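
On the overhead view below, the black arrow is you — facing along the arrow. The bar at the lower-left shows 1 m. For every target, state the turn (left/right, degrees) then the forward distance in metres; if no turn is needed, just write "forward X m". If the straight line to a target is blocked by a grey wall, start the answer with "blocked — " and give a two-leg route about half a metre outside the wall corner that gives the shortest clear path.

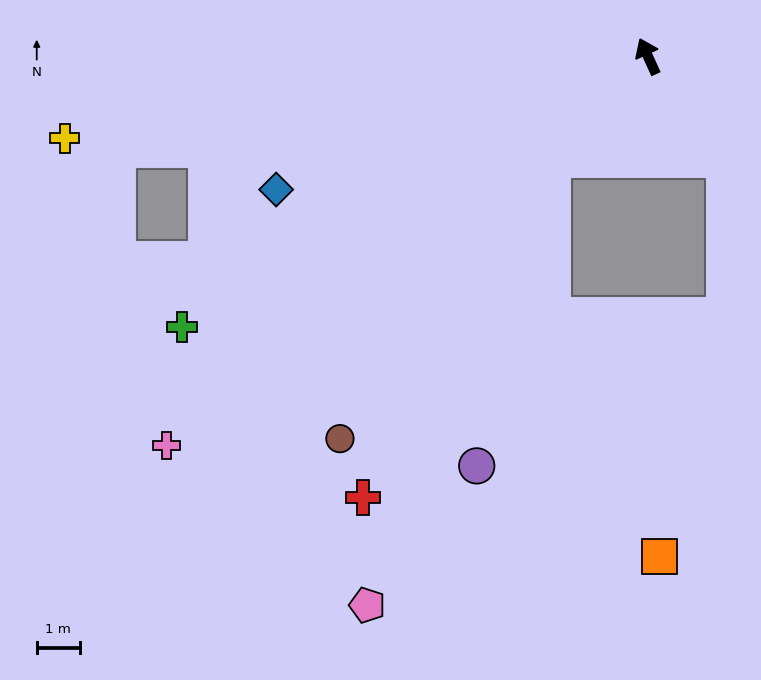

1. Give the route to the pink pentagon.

blocked — turn left 113°, forward 3.2 m, then turn left 20°, forward 11.1 m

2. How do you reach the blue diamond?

turn left 85°, forward 9.1 m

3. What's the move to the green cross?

turn left 96°, forward 12.4 m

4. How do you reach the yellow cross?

turn left 74°, forward 13.6 m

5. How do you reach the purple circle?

blocked — turn left 113°, forward 3.2 m, then turn left 29°, forward 7.3 m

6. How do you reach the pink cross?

turn left 105°, forward 14.3 m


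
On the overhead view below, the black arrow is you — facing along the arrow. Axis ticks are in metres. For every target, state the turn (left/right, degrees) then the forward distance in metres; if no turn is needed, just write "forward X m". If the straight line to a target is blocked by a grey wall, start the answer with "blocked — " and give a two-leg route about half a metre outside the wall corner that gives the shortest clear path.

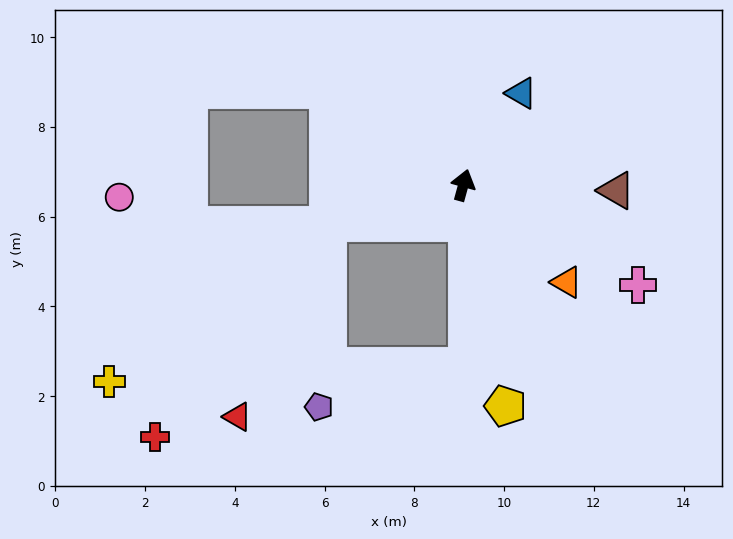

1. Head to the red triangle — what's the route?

blocked — turn left 121°, forward 3.1 m, then turn left 49°, forward 4.8 m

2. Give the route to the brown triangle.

turn right 77°, forward 3.4 m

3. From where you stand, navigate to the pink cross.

turn right 104°, forward 4.5 m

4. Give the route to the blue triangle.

turn right 17°, forward 2.4 m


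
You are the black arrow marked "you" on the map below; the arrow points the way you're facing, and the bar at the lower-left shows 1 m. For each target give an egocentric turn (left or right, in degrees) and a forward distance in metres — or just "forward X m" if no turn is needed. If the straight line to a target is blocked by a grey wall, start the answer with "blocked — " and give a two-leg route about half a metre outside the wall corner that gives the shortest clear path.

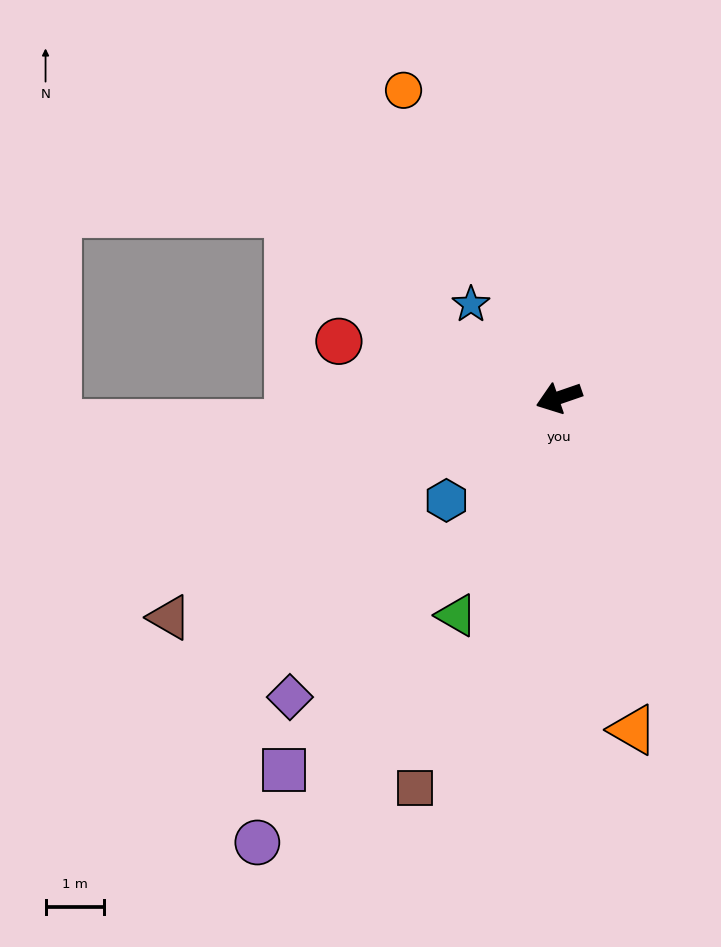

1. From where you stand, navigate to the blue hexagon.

turn left 23°, forward 2.6 m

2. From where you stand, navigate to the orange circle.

turn right 82°, forward 5.9 m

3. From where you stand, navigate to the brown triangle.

turn left 10°, forward 7.7 m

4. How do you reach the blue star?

turn right 66°, forward 2.2 m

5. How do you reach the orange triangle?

turn left 84°, forward 5.9 m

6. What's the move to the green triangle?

turn left 46°, forward 4.1 m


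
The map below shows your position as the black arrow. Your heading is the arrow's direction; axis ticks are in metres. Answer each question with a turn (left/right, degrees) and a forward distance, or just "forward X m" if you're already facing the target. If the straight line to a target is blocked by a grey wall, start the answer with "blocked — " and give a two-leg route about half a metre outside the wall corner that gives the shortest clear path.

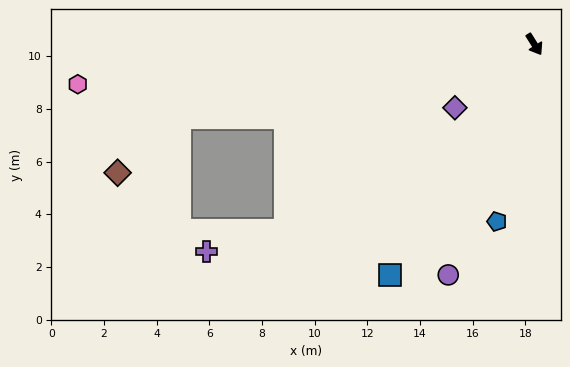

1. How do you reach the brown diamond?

blocked — turn right 110°, forward 13.7 m, then turn left 29°, forward 3.2 m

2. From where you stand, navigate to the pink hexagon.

turn right 117°, forward 17.4 m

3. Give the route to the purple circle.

turn right 53°, forward 9.3 m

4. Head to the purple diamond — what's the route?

turn right 84°, forward 3.9 m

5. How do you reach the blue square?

turn right 64°, forward 10.3 m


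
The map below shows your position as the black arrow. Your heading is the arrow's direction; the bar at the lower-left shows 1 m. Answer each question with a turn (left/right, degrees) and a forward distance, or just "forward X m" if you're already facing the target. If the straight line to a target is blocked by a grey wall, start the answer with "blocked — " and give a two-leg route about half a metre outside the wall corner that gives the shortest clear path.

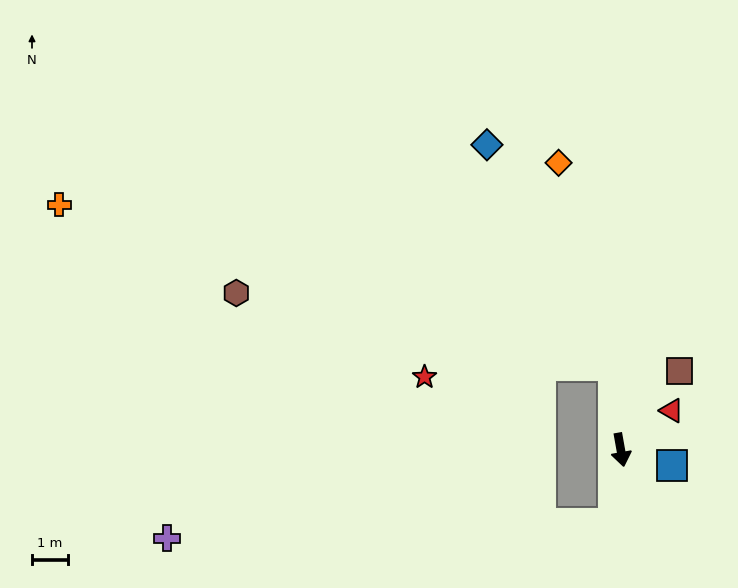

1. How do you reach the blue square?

turn left 63°, forward 1.5 m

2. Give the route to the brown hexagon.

blocked — turn left 175°, forward 2.3 m, then turn left 74°, forward 10.7 m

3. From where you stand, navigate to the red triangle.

turn left 118°, forward 1.8 m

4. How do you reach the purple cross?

blocked — turn right 16°, forward 2.0 m, then turn right 82°, forward 12.4 m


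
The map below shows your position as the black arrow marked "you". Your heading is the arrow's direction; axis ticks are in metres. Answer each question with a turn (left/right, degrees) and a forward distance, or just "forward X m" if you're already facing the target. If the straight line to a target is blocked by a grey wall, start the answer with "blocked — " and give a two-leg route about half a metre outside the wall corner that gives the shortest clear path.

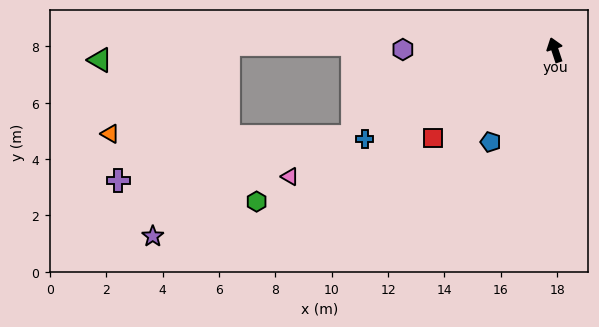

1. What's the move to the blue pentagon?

turn left 127°, forward 4.0 m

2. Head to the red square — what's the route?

turn left 108°, forward 5.3 m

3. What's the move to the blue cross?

turn left 97°, forward 7.5 m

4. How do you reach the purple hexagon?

turn left 72°, forward 5.4 m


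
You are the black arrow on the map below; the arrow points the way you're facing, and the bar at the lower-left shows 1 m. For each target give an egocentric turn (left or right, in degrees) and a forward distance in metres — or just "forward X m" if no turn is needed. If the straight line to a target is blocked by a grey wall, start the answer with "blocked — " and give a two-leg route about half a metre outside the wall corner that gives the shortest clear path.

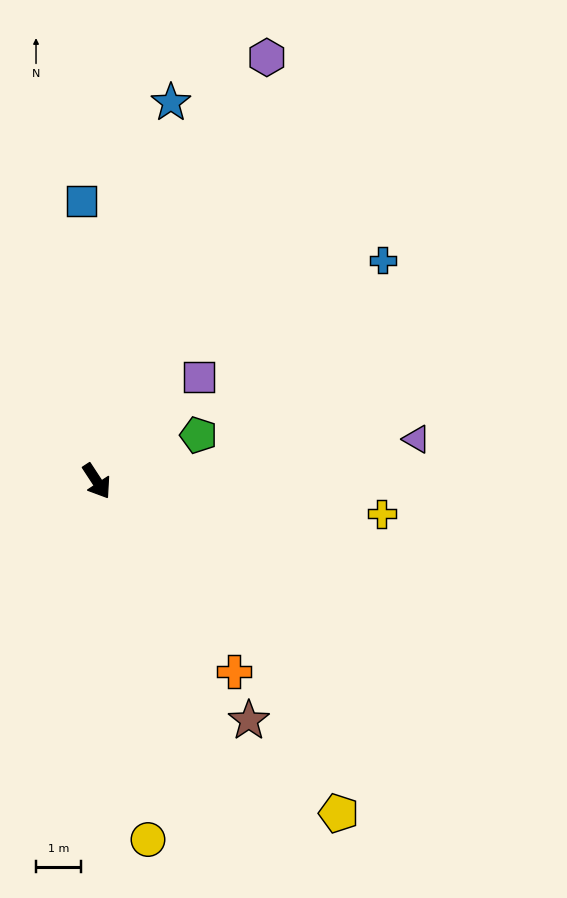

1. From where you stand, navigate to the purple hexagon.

turn left 125°, forward 10.1 m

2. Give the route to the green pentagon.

turn left 81°, forward 2.5 m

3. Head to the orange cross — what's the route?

turn left 3°, forward 5.2 m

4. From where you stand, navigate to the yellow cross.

turn left 50°, forward 6.3 m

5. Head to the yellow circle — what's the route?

turn right 25°, forward 8.0 m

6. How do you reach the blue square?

turn left 150°, forward 6.2 m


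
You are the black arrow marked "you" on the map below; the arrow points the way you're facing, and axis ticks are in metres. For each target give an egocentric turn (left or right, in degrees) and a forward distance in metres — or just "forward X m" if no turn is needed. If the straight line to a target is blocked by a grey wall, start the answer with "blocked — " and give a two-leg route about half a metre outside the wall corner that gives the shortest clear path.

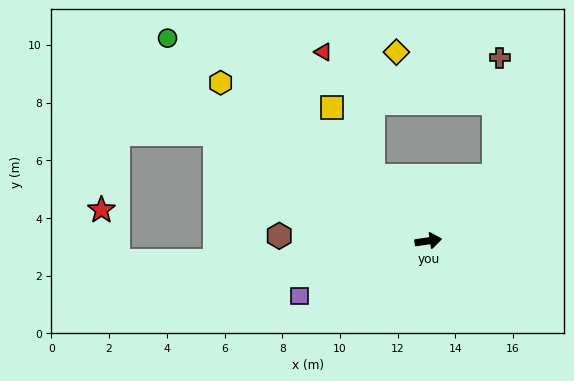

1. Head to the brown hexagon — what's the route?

turn left 170°, forward 5.2 m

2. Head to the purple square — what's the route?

turn right 165°, forward 4.8 m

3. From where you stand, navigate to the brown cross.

blocked — turn left 36°, forward 3.2 m, then turn left 43°, forward 4.1 m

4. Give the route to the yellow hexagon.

turn left 134°, forward 9.0 m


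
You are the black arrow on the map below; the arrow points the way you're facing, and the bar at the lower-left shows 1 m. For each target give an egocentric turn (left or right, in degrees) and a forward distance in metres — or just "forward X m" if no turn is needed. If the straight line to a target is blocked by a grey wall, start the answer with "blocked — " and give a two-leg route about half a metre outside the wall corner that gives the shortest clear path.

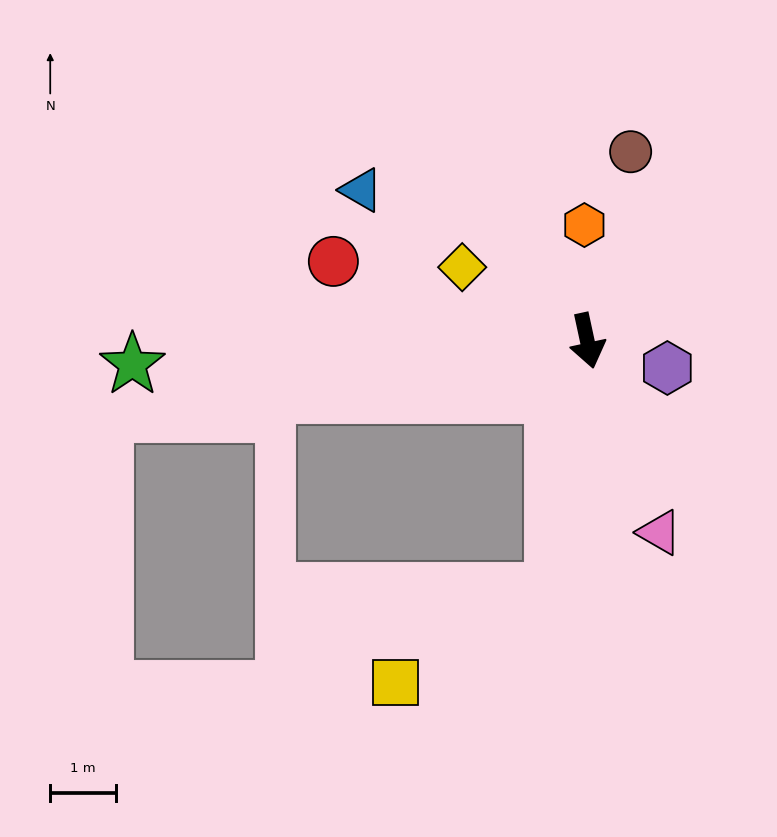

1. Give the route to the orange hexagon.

turn left 169°, forward 1.8 m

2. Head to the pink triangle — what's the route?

turn left 8°, forward 3.1 m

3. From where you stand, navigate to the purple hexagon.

turn left 59°, forward 1.3 m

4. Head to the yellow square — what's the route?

blocked — turn right 20°, forward 3.8 m, then turn right 52°, forward 2.8 m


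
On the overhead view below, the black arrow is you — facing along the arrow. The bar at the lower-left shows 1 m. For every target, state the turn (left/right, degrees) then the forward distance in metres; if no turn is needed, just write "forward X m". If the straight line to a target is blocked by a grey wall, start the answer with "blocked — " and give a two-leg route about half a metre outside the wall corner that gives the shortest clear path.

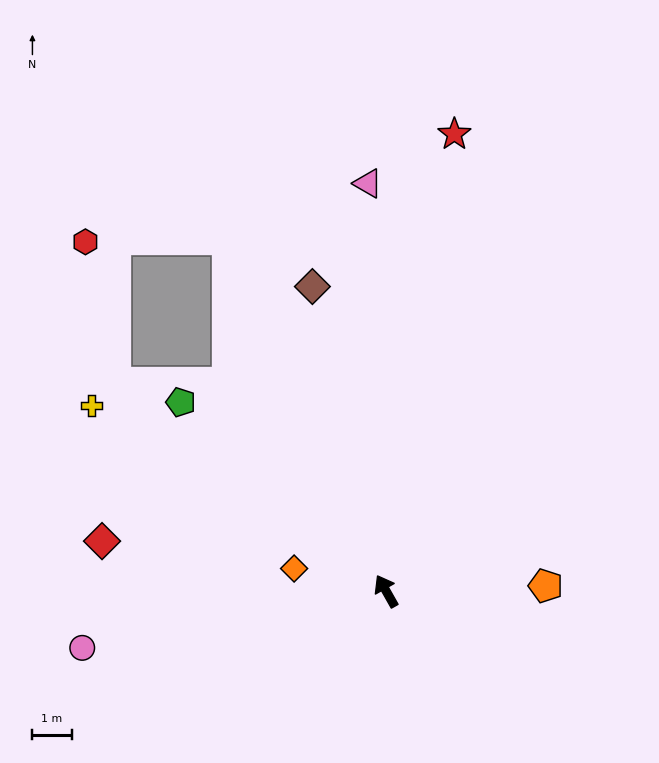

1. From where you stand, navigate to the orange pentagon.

turn right 118°, forward 4.1 m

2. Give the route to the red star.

turn right 38°, forward 11.8 m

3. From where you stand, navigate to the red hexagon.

blocked — turn left 23°, forward 8.7 m, then turn right 41°, forward 3.7 m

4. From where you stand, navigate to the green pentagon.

turn left 18°, forward 7.1 m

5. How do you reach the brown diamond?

turn right 16°, forward 8.0 m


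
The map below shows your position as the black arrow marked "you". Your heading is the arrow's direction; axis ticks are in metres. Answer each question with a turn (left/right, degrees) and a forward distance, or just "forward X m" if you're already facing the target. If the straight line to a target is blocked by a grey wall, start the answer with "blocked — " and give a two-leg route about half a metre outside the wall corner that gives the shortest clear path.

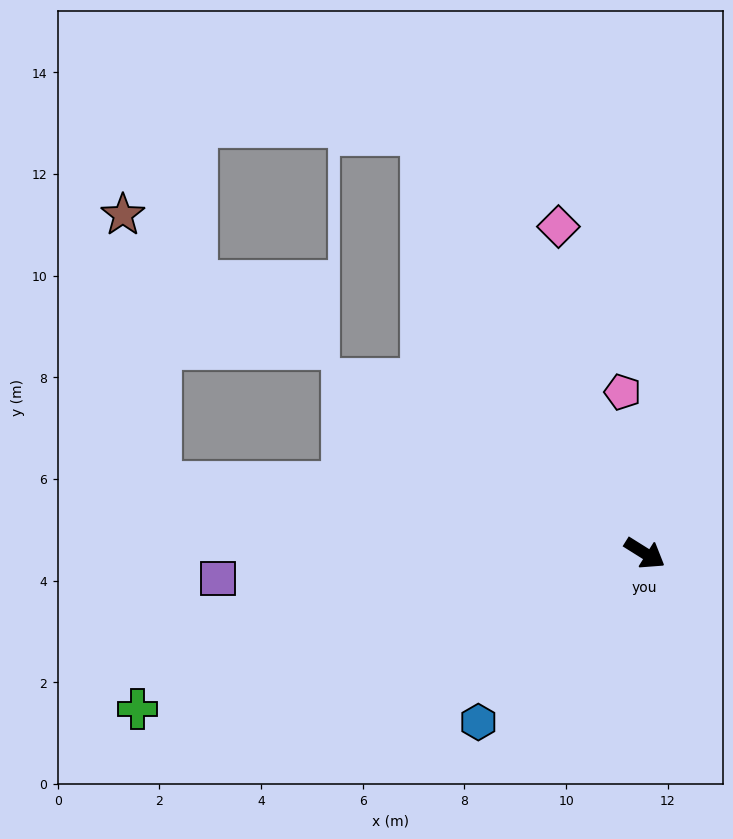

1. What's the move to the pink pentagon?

turn left 130°, forward 3.2 m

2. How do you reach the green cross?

turn right 131°, forward 10.4 m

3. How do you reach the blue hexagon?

turn right 103°, forward 4.7 m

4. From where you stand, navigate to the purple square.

turn right 145°, forward 8.4 m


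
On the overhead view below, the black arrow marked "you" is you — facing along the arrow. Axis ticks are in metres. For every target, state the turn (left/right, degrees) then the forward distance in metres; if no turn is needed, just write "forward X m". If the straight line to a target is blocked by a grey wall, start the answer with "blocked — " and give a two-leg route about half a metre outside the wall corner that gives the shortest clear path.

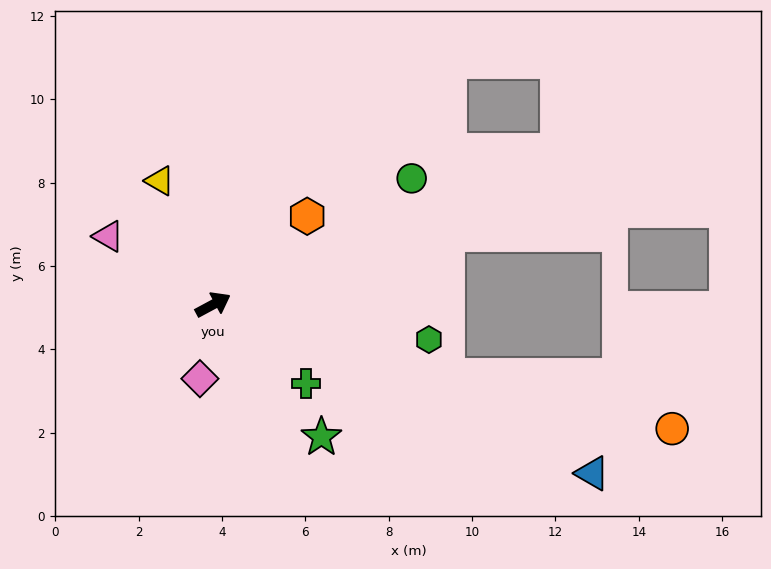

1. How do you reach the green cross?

turn right 69°, forward 2.9 m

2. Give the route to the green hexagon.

turn right 38°, forward 5.2 m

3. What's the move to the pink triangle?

turn left 119°, forward 3.0 m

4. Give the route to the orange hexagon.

turn left 15°, forward 3.1 m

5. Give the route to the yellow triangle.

turn left 85°, forward 3.2 m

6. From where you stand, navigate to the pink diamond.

turn right 128°, forward 1.8 m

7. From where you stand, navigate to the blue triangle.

turn right 52°, forward 10.0 m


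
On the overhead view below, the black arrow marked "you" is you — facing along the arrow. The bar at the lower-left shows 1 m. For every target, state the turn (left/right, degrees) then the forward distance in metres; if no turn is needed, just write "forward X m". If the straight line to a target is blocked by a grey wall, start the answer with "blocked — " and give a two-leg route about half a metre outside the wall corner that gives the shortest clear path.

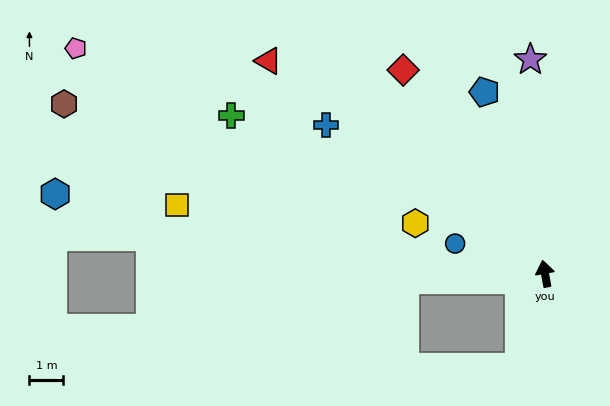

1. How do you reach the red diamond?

turn left 24°, forward 7.3 m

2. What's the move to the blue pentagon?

turn left 8°, forward 5.6 m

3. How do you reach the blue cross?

turn left 45°, forward 7.8 m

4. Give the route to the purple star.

turn right 7°, forward 6.3 m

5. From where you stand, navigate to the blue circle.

turn left 61°, forward 2.8 m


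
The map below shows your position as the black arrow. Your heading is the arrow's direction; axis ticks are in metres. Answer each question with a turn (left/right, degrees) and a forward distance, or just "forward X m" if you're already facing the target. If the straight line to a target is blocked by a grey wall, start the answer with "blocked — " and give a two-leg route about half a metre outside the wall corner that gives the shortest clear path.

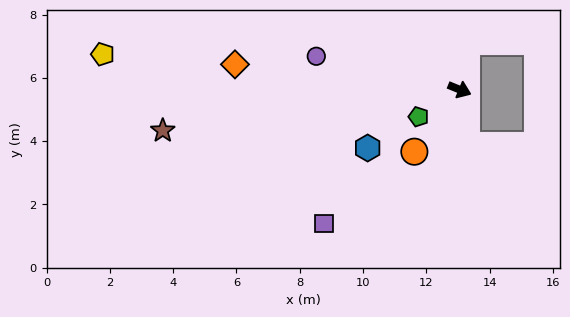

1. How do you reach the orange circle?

turn right 104°, forward 2.4 m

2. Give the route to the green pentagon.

turn right 124°, forward 1.6 m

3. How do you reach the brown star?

turn right 150°, forward 9.5 m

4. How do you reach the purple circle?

turn right 171°, forward 4.6 m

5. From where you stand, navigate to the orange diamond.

turn right 164°, forward 7.1 m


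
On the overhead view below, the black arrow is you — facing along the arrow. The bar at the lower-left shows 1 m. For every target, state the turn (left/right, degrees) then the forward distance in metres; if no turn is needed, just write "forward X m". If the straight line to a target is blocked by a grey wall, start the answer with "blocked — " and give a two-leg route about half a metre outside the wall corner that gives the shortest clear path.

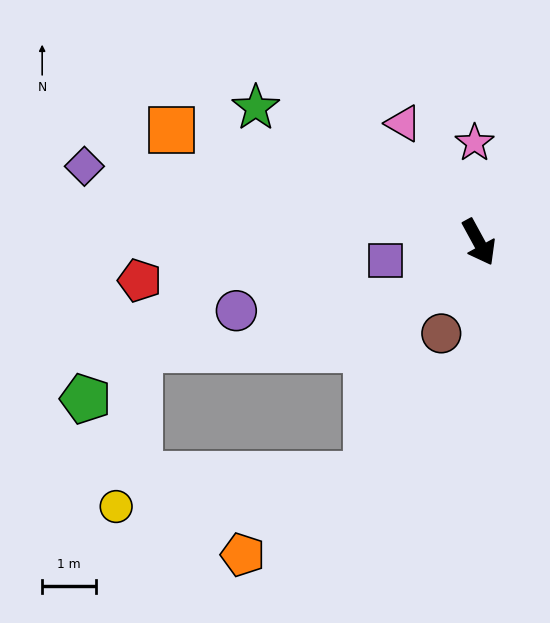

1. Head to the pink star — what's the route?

turn left 154°, forward 1.8 m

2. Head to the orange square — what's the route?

turn right 139°, forward 6.1 m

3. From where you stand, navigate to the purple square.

turn right 107°, forward 1.8 m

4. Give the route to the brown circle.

turn right 51°, forward 1.8 m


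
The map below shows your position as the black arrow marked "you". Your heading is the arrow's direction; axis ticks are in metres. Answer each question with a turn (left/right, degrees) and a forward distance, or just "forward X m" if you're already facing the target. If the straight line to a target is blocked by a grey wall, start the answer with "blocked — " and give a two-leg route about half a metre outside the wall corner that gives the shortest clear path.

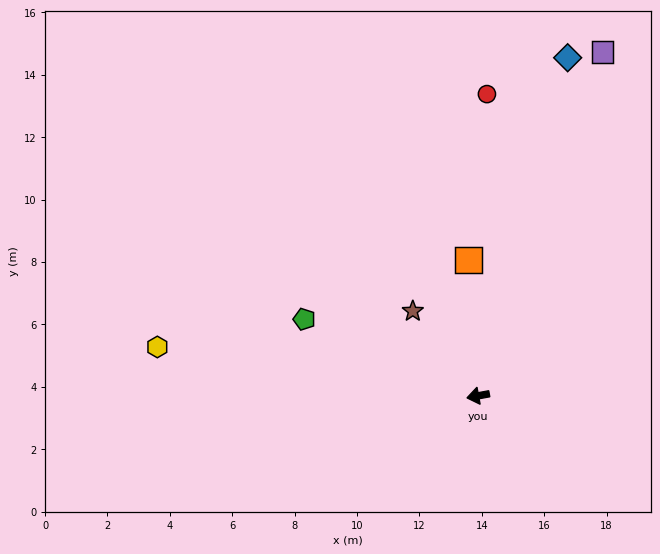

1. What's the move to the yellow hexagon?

turn right 19°, forward 10.4 m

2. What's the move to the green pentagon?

turn right 34°, forward 6.1 m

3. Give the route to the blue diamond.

turn right 115°, forward 11.2 m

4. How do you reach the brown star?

turn right 63°, forward 3.4 m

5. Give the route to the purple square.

turn right 120°, forward 11.7 m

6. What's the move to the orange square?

turn right 96°, forward 4.4 m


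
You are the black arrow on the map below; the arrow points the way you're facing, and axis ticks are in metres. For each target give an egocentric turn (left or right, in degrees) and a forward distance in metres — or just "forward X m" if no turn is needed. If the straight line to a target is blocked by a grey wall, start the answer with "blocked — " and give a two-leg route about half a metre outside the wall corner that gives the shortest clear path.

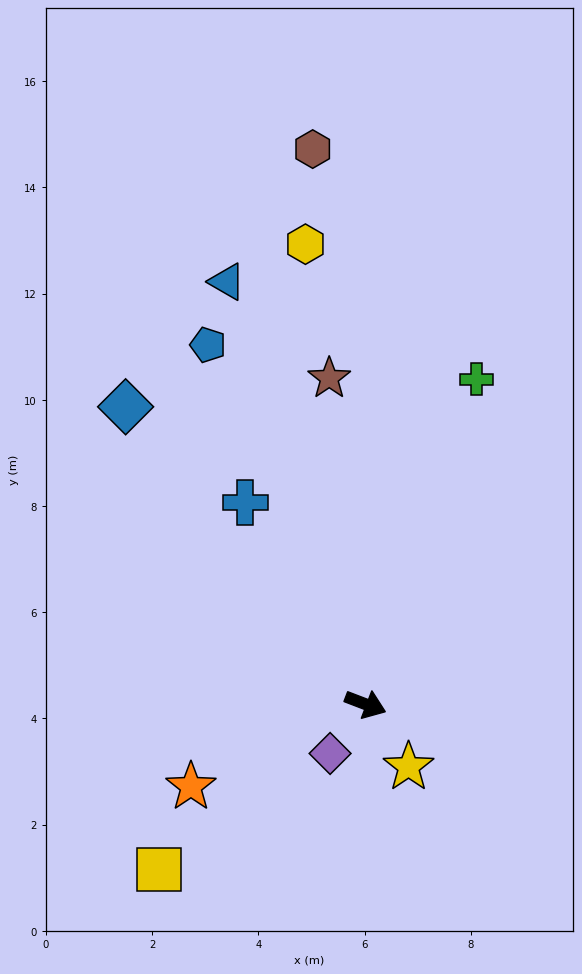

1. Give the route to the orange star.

turn right 134°, forward 3.6 m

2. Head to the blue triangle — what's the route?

turn left 129°, forward 8.4 m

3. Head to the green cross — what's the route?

turn left 92°, forward 6.5 m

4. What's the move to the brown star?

turn left 117°, forward 6.2 m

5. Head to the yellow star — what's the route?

turn right 35°, forward 1.4 m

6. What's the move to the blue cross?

turn left 142°, forward 4.4 m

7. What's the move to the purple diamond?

turn right 105°, forward 1.1 m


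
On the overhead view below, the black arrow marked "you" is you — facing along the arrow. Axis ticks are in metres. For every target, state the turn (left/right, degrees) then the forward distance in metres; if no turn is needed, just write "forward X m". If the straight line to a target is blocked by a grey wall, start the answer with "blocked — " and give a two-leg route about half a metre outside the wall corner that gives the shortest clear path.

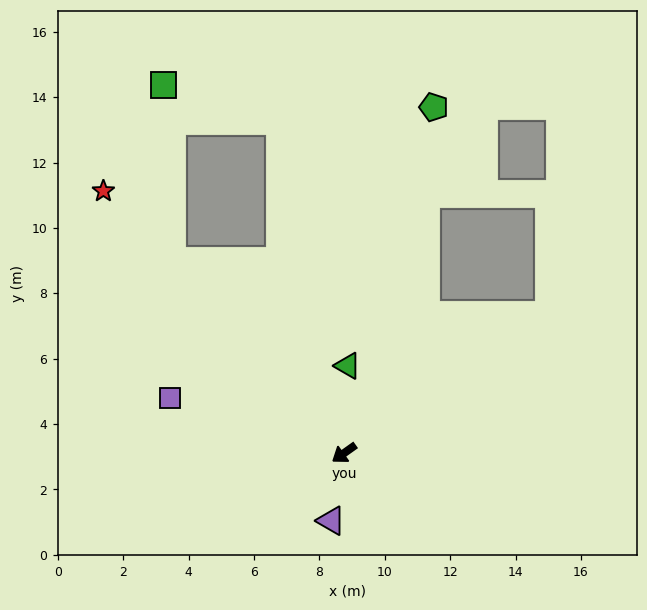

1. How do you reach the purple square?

turn right 53°, forward 5.6 m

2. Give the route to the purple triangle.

turn left 44°, forward 2.1 m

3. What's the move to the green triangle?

turn right 128°, forward 2.7 m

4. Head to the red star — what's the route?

turn right 83°, forward 10.9 m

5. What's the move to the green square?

blocked — turn right 84°, forward 7.9 m, then turn right 39°, forward 5.4 m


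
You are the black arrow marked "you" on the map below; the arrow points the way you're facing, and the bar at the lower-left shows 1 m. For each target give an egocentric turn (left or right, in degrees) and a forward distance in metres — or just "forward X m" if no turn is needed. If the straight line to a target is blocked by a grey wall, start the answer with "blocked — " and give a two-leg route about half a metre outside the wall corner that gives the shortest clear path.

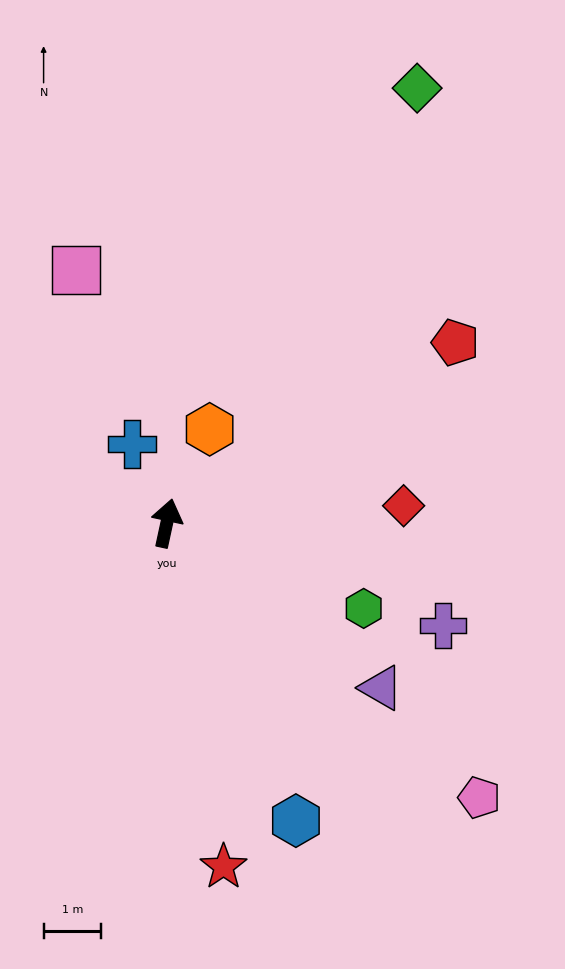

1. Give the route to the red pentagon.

turn right 46°, forward 5.9 m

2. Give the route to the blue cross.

turn left 36°, forward 1.5 m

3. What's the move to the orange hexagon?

turn right 12°, forward 1.8 m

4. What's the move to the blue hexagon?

turn right 144°, forward 5.6 m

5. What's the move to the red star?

turn right 158°, forward 6.0 m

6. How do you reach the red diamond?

turn right 74°, forward 4.1 m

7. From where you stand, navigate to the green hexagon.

turn right 101°, forward 3.7 m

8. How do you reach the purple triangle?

turn right 115°, forward 4.7 m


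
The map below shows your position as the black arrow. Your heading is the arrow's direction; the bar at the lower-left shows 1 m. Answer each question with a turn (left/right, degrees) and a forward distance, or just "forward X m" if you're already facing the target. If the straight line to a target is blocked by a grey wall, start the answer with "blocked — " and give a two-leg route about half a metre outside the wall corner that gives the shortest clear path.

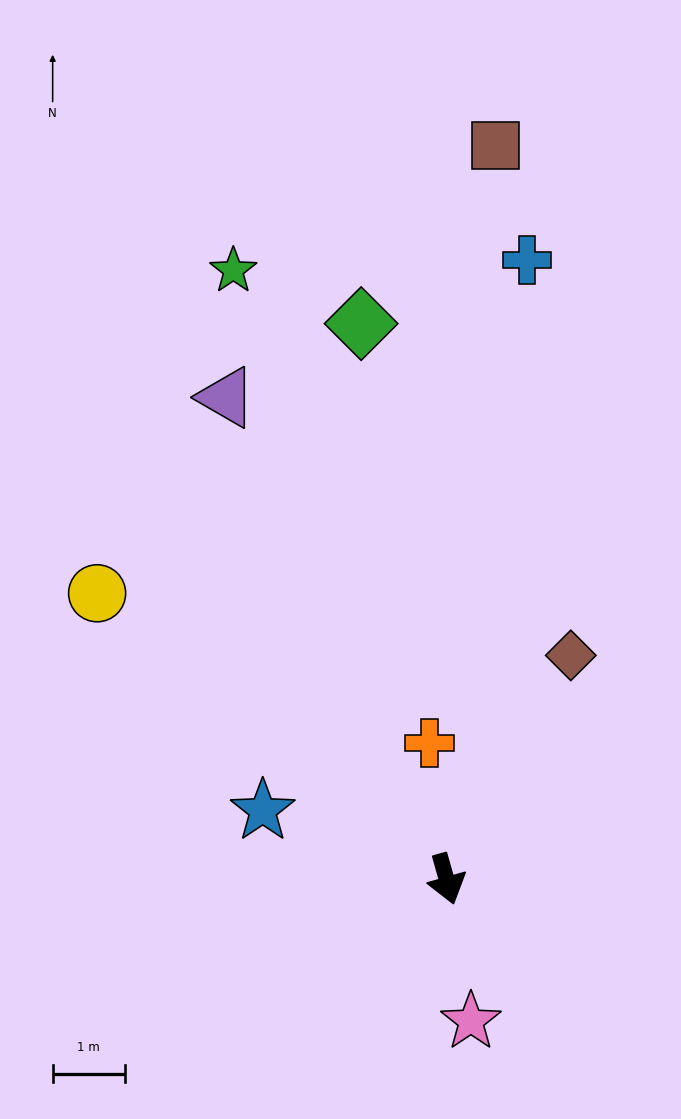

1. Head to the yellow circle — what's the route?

turn right 145°, forward 6.3 m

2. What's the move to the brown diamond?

turn left 135°, forward 3.6 m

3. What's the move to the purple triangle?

turn right 171°, forward 7.4 m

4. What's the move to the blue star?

turn right 126°, forward 2.7 m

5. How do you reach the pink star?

turn right 6°, forward 2.0 m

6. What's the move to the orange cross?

turn left 171°, forward 1.9 m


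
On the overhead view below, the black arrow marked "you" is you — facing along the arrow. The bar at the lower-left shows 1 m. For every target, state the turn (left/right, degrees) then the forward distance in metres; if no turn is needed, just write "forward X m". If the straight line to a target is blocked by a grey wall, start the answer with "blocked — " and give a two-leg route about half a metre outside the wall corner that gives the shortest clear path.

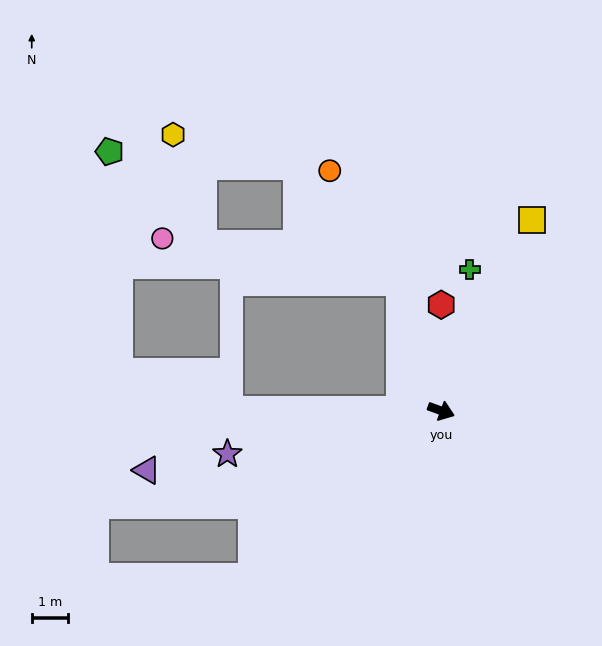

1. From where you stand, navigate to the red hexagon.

turn left 110°, forward 2.9 m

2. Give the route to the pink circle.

blocked — turn left 127°, forward 3.8 m, then turn left 63°, forward 6.7 m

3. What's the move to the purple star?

turn right 148°, forward 6.0 m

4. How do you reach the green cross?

turn left 99°, forward 4.0 m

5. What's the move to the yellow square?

turn left 85°, forward 5.9 m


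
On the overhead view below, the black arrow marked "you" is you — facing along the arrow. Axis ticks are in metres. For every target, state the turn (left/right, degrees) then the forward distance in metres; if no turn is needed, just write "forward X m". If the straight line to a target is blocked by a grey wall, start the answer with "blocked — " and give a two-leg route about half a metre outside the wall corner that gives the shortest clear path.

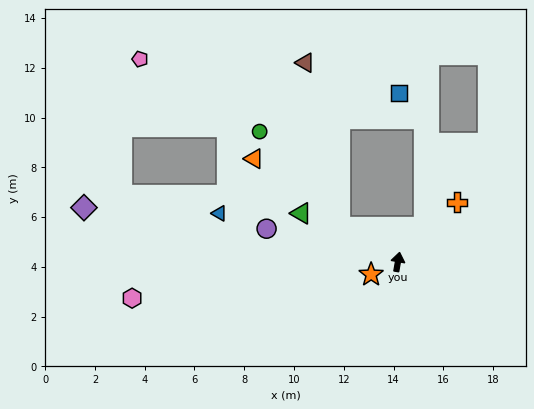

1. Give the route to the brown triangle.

blocked — turn left 69°, forward 2.7 m, then turn right 47°, forward 6.7 m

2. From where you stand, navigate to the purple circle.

turn left 86°, forward 5.4 m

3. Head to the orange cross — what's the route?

turn right 35°, forward 3.4 m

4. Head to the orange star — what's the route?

turn left 125°, forward 1.2 m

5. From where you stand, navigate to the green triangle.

turn left 73°, forward 4.3 m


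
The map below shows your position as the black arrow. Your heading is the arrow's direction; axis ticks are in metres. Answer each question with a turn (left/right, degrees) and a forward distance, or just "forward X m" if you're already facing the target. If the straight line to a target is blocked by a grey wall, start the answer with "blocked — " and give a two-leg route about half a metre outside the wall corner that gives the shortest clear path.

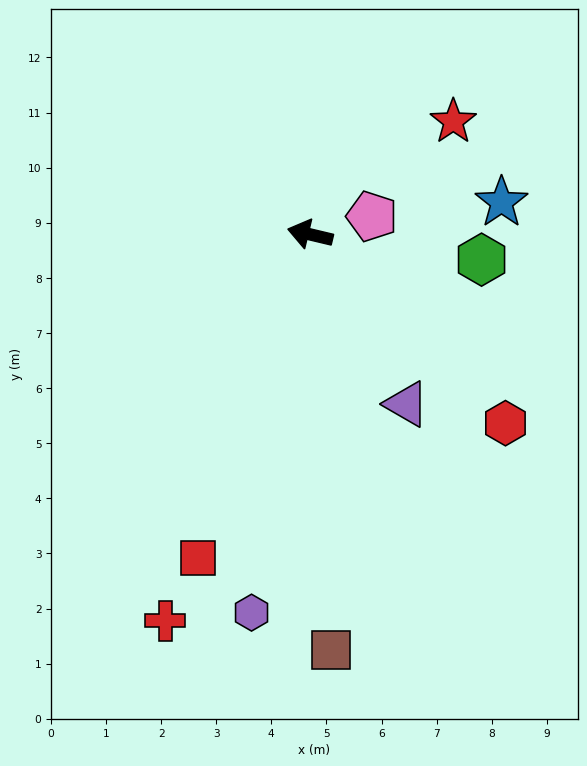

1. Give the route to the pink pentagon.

turn right 150°, forward 1.2 m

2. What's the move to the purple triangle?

turn left 133°, forward 3.5 m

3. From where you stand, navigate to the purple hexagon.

turn left 95°, forward 6.9 m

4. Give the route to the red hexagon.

turn left 149°, forward 4.9 m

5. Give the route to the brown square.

turn left 106°, forward 7.6 m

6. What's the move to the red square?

turn left 84°, forward 6.2 m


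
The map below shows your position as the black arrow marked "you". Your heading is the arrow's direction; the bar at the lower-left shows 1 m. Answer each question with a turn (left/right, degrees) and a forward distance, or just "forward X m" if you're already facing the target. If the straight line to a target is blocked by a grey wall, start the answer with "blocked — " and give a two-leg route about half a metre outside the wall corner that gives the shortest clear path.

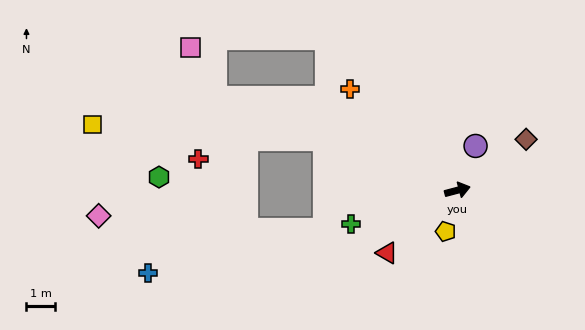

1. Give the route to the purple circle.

turn left 53°, forward 1.7 m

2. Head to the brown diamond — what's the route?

turn left 22°, forward 3.0 m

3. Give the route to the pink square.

blocked — turn left 144°, forward 8.9 m, then turn right 43°, forward 1.9 m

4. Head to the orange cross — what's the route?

turn left 122°, forward 5.1 m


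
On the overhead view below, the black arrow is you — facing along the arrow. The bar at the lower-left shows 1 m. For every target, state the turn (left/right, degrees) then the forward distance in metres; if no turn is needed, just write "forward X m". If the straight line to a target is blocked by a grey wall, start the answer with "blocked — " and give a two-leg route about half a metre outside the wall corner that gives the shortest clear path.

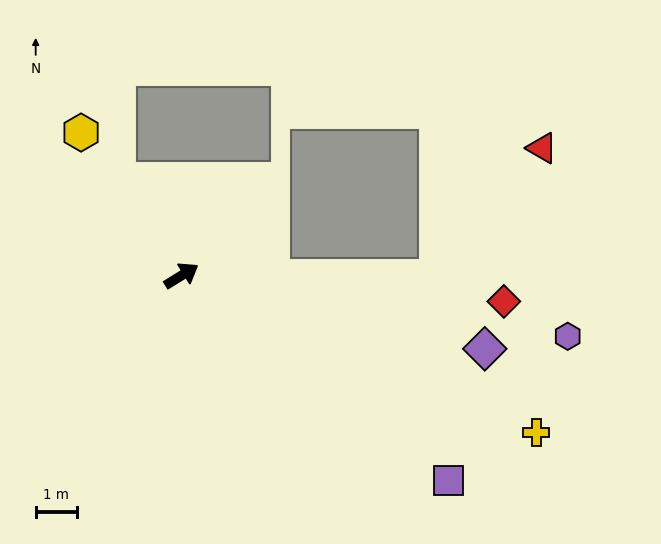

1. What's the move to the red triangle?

blocked — turn right 32°, forward 6.2 m, then turn left 51°, forward 4.0 m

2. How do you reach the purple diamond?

turn right 45°, forward 7.5 m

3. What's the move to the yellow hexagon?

turn left 93°, forward 4.2 m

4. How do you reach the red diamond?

turn right 36°, forward 7.8 m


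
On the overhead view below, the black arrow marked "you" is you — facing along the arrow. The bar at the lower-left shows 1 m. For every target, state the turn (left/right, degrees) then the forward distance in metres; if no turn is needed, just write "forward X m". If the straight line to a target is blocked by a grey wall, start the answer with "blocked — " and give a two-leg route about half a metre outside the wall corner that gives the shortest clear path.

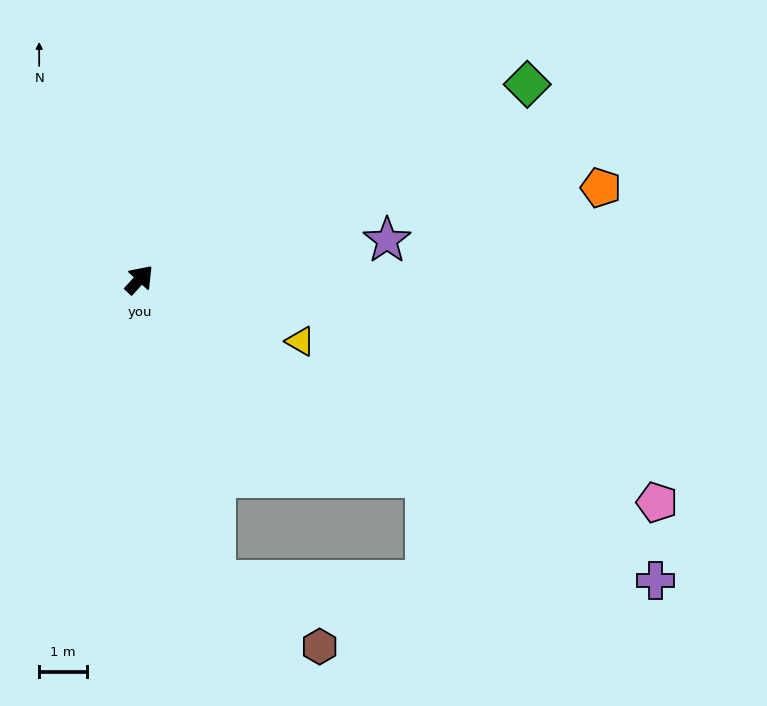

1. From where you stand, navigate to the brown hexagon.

blocked — turn right 123°, forward 6.5 m, then turn left 43°, forward 2.6 m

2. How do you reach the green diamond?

turn right 21°, forward 9.1 m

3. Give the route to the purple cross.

turn right 78°, forward 12.5 m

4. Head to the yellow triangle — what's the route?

turn right 69°, forward 3.6 m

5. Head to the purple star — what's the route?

turn right 39°, forward 5.3 m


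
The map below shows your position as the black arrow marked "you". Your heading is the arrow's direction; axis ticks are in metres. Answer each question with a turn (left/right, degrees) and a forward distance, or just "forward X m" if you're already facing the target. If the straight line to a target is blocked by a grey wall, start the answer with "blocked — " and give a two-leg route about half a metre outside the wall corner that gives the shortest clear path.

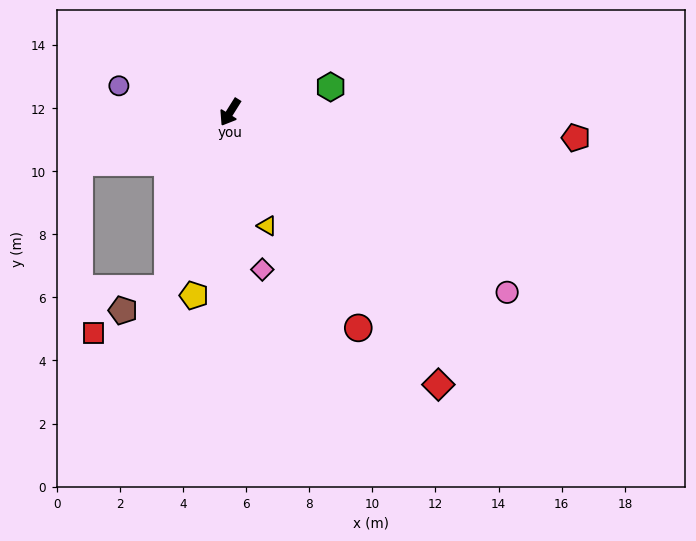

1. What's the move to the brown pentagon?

blocked — turn left 12°, forward 5.9 m, then turn right 43°, forward 1.6 m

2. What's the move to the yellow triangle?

turn left 50°, forward 3.8 m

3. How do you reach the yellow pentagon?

turn left 21°, forward 5.9 m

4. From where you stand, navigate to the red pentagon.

turn left 118°, forward 11.0 m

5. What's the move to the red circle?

turn left 63°, forward 7.9 m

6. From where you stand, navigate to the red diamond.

turn left 69°, forward 10.9 m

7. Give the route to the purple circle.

turn right 71°, forward 3.6 m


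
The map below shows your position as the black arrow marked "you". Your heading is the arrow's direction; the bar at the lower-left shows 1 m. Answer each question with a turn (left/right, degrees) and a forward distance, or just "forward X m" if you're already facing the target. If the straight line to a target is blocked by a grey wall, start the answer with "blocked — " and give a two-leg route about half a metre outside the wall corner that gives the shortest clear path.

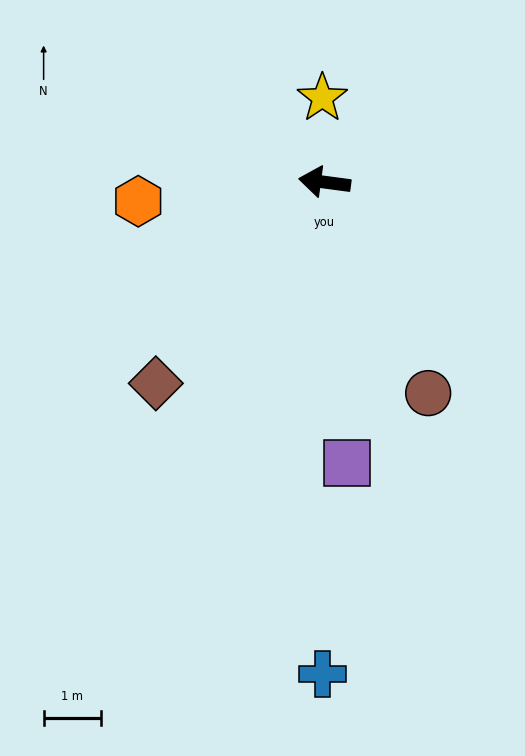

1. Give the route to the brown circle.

turn left 124°, forward 4.1 m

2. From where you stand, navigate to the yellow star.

turn right 81°, forward 1.5 m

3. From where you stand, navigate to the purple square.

turn left 102°, forward 4.9 m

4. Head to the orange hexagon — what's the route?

turn left 13°, forward 3.3 m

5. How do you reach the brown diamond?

turn left 58°, forward 4.6 m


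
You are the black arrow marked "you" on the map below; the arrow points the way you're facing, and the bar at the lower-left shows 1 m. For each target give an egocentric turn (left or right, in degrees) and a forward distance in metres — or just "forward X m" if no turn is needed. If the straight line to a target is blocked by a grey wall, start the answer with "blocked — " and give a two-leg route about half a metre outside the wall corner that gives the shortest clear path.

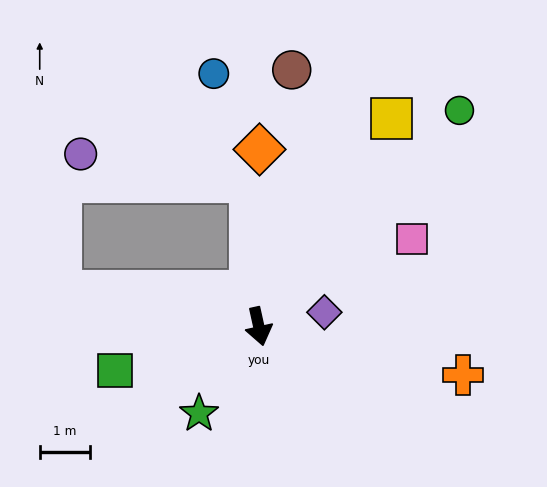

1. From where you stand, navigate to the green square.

turn right 85°, forward 3.0 m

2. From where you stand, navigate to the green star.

turn right 47°, forward 2.1 m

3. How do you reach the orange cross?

turn left 64°, forward 4.2 m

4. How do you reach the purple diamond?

turn left 90°, forward 1.3 m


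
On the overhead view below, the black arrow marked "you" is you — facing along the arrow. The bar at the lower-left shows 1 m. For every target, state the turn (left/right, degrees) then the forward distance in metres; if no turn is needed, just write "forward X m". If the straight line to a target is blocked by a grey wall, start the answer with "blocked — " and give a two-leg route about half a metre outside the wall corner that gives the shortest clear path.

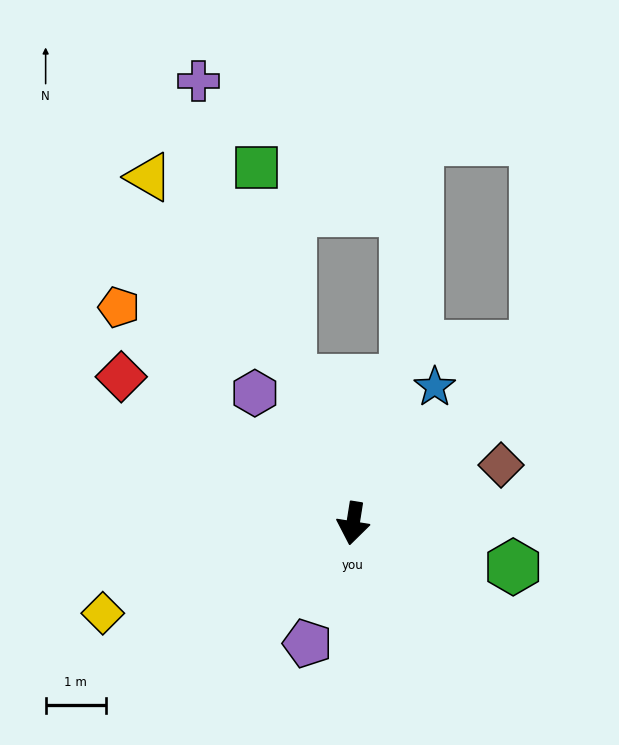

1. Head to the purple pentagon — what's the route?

turn right 12°, forward 2.1 m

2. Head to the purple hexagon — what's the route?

turn right 134°, forward 2.7 m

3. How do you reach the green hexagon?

turn left 84°, forward 2.8 m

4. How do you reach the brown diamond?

turn left 121°, forward 2.6 m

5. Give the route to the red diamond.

turn right 113°, forward 4.6 m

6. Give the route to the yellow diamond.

turn right 61°, forward 4.4 m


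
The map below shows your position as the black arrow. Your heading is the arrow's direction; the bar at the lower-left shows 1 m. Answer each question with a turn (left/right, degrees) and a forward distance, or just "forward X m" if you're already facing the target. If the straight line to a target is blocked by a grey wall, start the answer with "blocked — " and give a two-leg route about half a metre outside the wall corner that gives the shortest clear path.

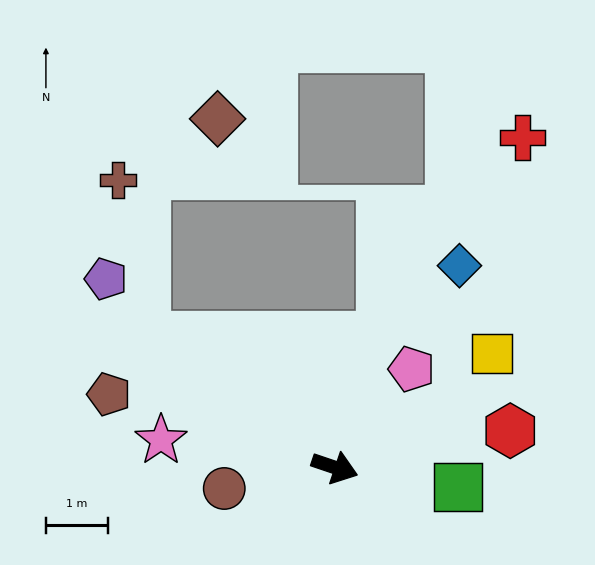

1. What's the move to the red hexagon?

turn left 31°, forward 2.9 m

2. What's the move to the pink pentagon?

turn left 71°, forward 2.0 m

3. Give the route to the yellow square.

turn left 55°, forward 3.1 m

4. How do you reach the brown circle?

turn right 151°, forward 1.8 m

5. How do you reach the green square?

turn left 10°, forward 2.0 m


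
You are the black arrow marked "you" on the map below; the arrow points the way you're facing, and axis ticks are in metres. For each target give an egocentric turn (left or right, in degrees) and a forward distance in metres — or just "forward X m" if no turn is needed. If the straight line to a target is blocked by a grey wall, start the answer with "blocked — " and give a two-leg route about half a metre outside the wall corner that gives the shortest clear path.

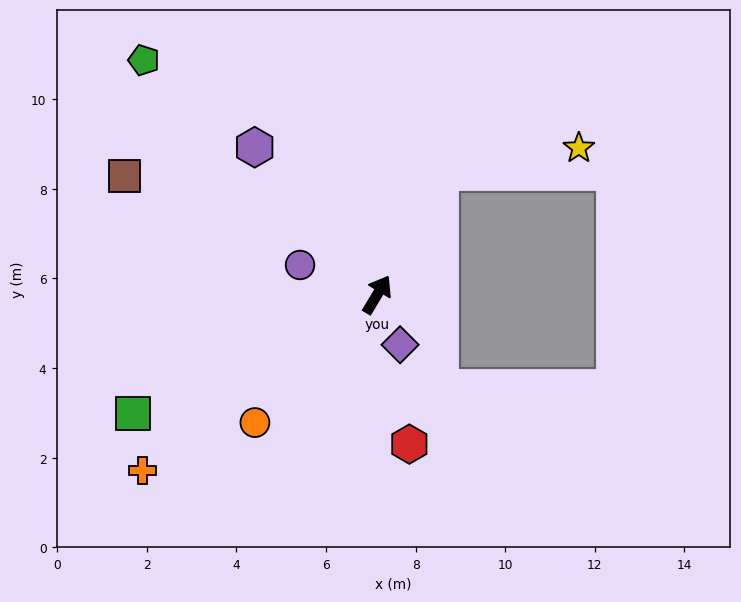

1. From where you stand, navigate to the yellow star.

blocked — turn left 4°, forward 3.1 m, then turn right 53°, forward 3.2 m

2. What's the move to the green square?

turn left 147°, forward 6.1 m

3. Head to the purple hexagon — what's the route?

turn left 71°, forward 4.3 m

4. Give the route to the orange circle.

turn left 167°, forward 4.0 m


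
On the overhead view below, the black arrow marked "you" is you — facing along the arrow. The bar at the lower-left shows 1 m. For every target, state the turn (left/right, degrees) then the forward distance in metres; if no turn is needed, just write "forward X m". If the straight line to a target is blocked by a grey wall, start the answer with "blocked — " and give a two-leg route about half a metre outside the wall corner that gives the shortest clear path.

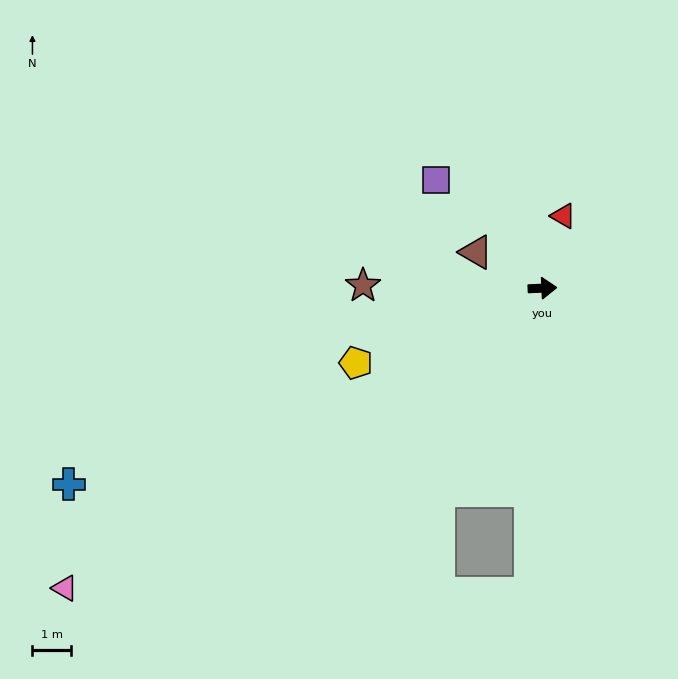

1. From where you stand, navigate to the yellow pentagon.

turn right 161°, forward 5.2 m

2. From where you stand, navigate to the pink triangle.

turn right 150°, forward 14.6 m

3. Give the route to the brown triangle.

turn left 149°, forward 1.9 m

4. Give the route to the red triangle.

turn left 71°, forward 1.9 m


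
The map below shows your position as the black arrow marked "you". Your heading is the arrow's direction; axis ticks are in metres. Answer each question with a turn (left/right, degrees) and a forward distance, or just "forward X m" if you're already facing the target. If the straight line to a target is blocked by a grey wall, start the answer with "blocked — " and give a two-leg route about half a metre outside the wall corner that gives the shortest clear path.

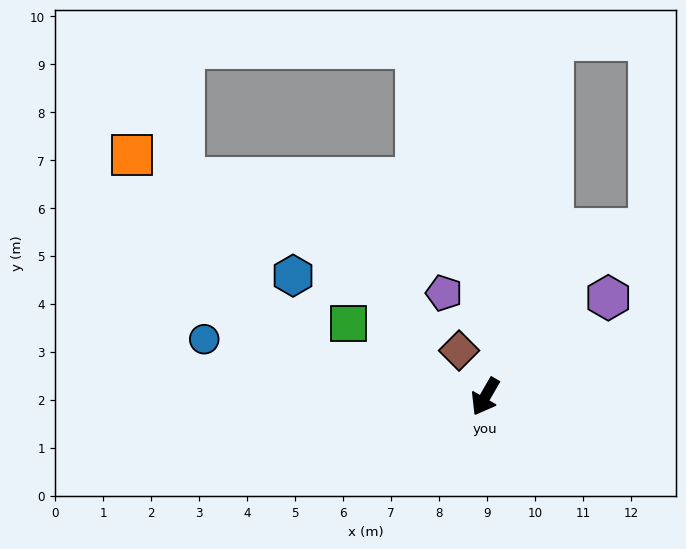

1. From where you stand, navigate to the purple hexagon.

turn left 159°, forward 3.3 m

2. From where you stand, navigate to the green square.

turn right 88°, forward 3.2 m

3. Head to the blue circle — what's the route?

turn right 72°, forward 6.0 m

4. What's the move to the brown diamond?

turn right 120°, forward 1.1 m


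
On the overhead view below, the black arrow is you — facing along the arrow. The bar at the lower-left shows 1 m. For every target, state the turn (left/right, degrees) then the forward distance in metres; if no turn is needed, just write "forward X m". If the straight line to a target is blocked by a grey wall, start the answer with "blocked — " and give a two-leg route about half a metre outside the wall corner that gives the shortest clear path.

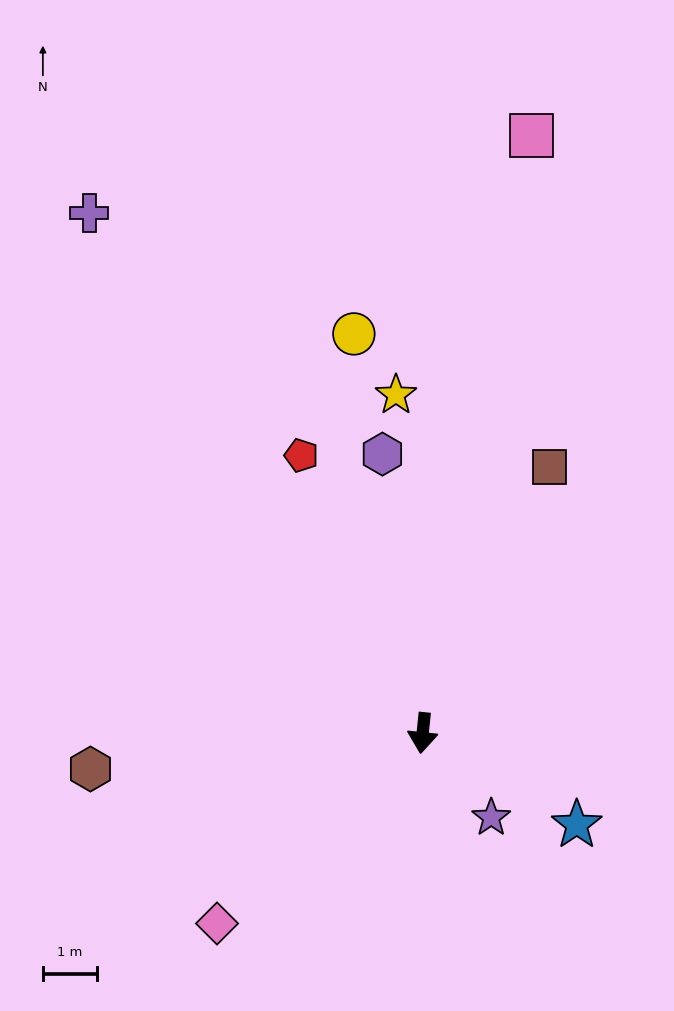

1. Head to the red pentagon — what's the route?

turn right 151°, forward 5.6 m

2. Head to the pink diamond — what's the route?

turn right 41°, forward 5.2 m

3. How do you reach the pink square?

turn left 176°, forward 11.3 m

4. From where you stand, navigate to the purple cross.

turn right 141°, forward 11.4 m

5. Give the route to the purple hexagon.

turn right 166°, forward 5.2 m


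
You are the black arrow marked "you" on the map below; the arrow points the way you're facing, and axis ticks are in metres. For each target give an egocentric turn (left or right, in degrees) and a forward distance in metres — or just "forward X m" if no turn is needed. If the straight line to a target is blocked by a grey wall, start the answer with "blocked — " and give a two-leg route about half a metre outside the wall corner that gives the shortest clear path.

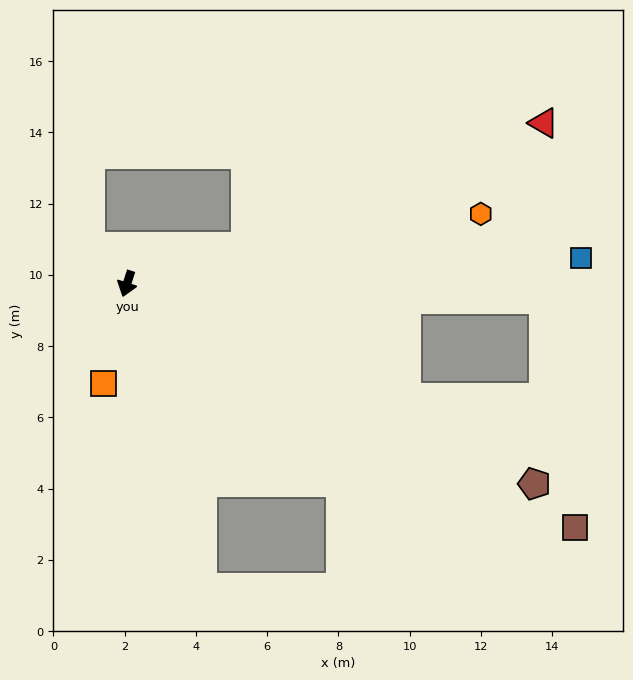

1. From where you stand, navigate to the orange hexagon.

turn left 119°, forward 10.1 m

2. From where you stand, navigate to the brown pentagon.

turn left 82°, forward 12.7 m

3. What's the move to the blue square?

turn left 111°, forward 12.8 m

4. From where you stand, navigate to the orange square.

turn left 5°, forward 2.9 m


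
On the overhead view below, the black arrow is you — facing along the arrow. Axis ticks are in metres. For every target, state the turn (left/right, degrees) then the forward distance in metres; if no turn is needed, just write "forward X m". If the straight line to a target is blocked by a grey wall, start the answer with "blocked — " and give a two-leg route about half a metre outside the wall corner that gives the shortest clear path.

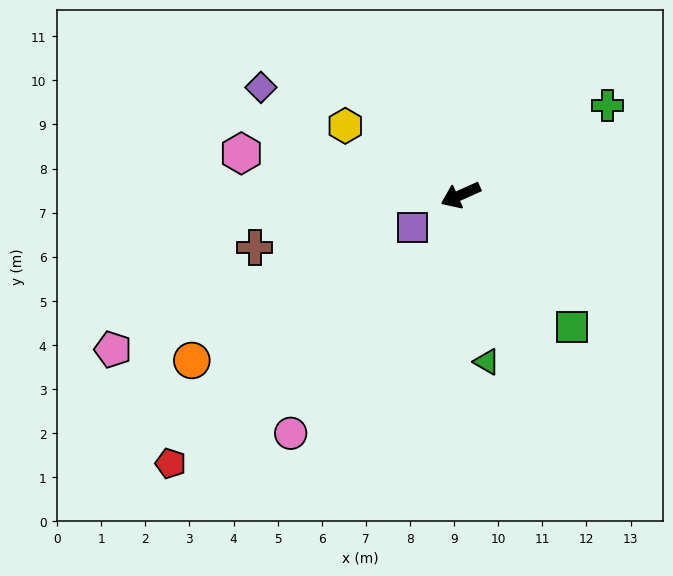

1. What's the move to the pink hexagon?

turn right 35°, forward 5.1 m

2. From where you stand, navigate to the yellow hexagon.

turn right 55°, forward 3.0 m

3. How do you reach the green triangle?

turn left 75°, forward 3.8 m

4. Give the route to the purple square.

turn left 10°, forward 1.3 m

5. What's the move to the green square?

turn left 106°, forward 3.9 m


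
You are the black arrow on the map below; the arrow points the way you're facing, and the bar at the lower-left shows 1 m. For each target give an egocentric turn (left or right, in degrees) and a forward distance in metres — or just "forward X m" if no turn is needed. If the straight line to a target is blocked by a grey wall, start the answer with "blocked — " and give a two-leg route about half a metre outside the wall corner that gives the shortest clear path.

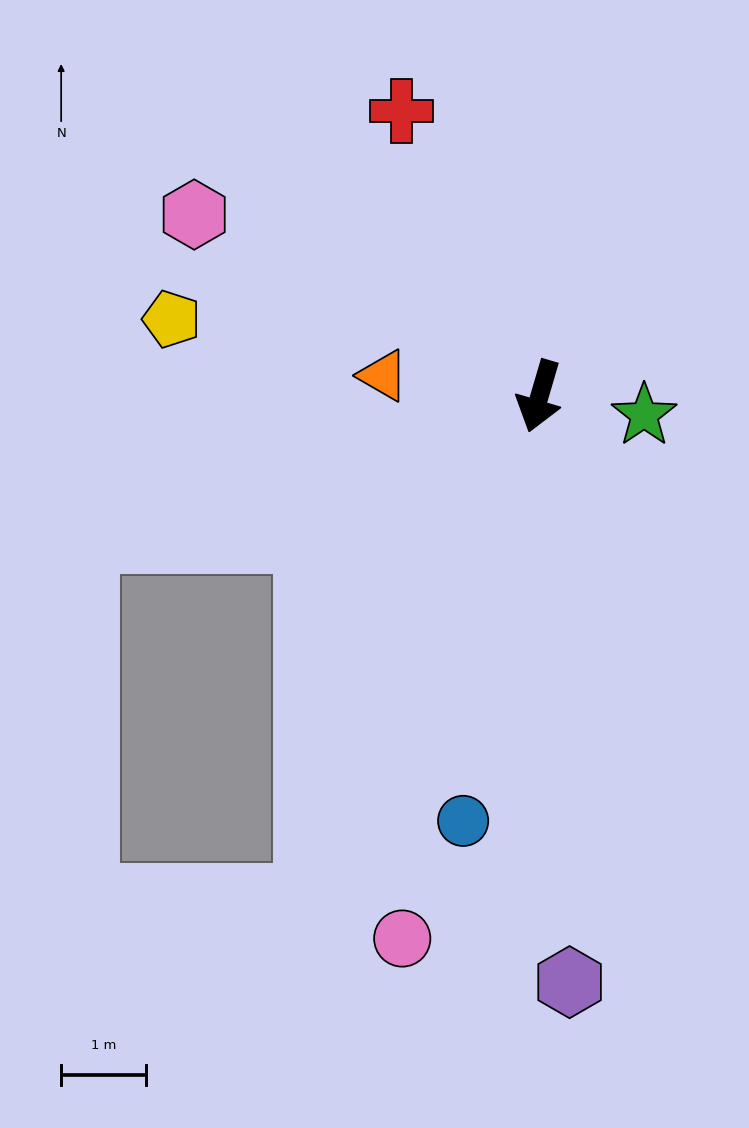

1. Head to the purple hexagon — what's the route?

turn left 19°, forward 6.9 m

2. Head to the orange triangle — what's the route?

turn right 81°, forward 1.9 m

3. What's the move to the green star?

turn left 96°, forward 1.3 m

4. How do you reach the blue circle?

turn left 6°, forward 5.1 m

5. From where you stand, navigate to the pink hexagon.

turn right 101°, forward 4.6 m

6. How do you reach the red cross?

turn right 138°, forward 3.8 m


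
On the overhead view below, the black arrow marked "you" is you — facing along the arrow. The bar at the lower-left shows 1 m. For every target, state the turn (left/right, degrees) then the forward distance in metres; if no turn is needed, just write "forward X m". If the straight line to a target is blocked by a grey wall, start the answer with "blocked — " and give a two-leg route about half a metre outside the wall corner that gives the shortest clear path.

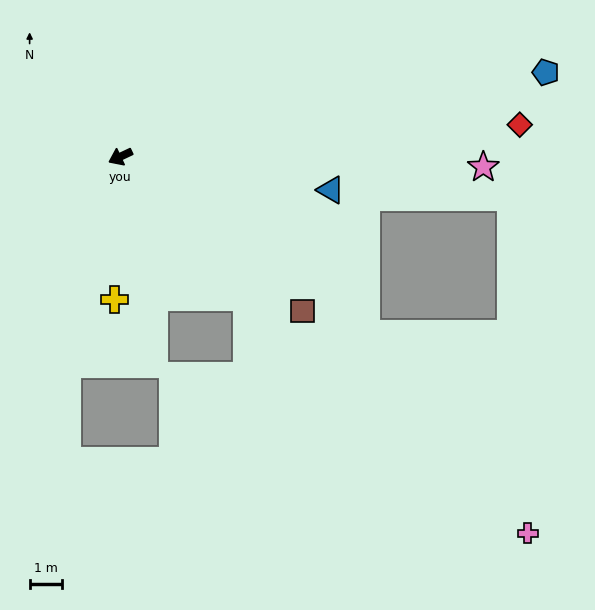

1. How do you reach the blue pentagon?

turn left 166°, forward 13.2 m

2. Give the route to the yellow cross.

turn left 62°, forward 4.3 m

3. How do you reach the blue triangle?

turn left 146°, forward 6.5 m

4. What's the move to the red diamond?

turn left 159°, forward 12.2 m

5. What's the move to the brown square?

turn left 114°, forward 7.3 m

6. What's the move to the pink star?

turn left 153°, forward 11.0 m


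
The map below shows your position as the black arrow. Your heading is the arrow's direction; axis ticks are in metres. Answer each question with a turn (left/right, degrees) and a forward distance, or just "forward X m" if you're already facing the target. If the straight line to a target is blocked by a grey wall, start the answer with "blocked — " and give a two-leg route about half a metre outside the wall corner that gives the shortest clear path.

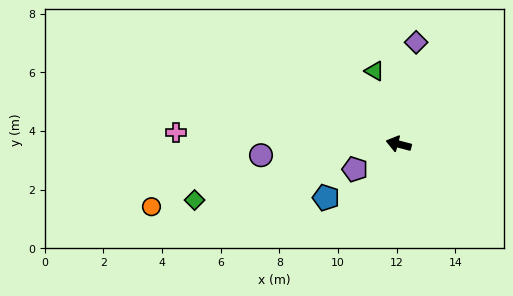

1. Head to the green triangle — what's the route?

turn right 57°, forward 2.6 m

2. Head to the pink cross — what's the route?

turn left 12°, forward 7.6 m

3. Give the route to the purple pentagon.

turn left 44°, forward 1.7 m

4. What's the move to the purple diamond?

turn right 85°, forward 3.5 m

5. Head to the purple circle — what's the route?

turn left 19°, forward 4.7 m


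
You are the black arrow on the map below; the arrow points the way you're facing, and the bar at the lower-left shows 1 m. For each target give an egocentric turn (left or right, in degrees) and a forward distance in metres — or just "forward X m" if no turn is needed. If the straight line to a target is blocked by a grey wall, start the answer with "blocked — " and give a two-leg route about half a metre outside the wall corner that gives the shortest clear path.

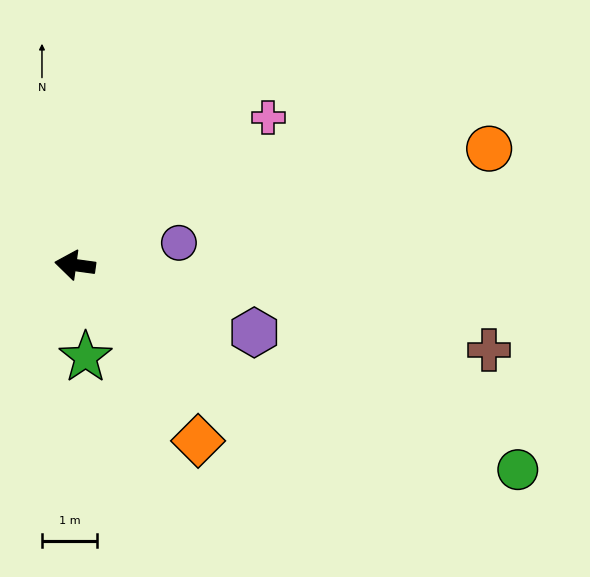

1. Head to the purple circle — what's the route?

turn right 160°, forward 1.9 m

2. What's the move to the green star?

turn left 104°, forward 1.7 m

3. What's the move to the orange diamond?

turn left 133°, forward 3.9 m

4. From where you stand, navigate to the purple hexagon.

turn left 167°, forward 3.5 m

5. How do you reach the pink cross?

turn right 135°, forward 4.4 m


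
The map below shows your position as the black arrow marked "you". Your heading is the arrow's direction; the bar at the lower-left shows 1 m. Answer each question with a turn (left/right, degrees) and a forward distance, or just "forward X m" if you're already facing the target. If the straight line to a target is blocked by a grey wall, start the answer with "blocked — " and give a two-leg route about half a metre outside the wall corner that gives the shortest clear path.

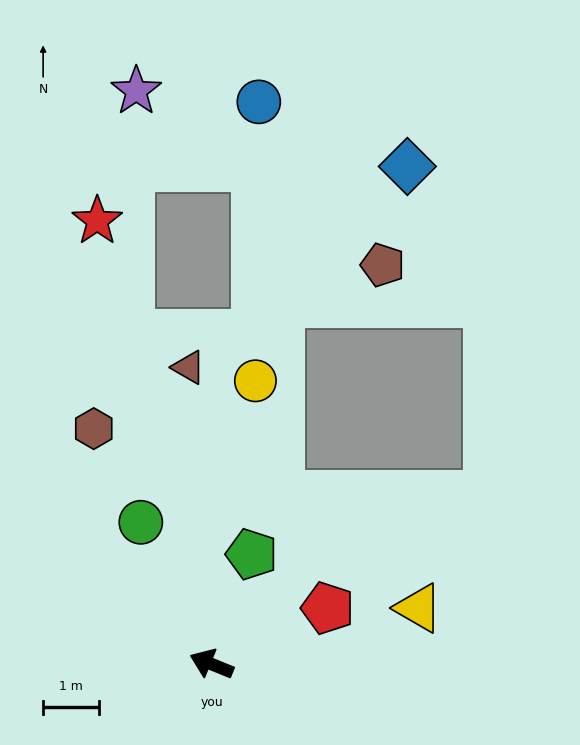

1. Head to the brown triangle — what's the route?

turn right 63°, forward 5.4 m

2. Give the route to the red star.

turn right 53°, forward 8.3 m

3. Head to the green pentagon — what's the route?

turn right 88°, forward 2.1 m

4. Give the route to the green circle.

turn right 41°, forward 2.9 m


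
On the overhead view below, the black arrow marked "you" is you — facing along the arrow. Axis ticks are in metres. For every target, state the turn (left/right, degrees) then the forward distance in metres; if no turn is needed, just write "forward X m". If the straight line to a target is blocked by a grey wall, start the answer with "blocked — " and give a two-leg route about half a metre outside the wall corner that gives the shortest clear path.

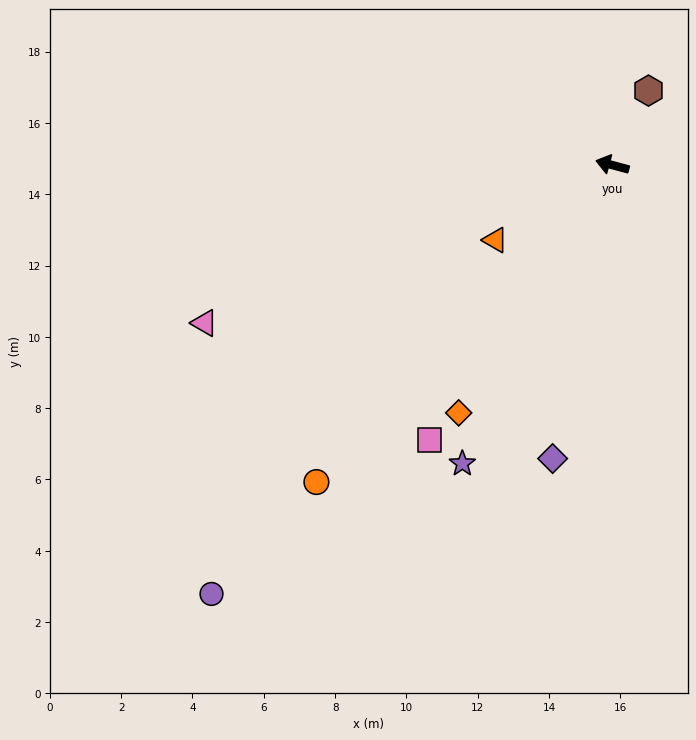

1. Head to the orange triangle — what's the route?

turn left 48°, forward 3.9 m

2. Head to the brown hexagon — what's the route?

turn right 101°, forward 2.3 m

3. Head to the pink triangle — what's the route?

turn left 36°, forward 12.3 m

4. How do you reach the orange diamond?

turn left 73°, forward 8.2 m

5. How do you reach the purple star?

turn left 78°, forward 9.4 m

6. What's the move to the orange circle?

turn left 62°, forward 12.2 m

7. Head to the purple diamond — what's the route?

turn left 94°, forward 8.4 m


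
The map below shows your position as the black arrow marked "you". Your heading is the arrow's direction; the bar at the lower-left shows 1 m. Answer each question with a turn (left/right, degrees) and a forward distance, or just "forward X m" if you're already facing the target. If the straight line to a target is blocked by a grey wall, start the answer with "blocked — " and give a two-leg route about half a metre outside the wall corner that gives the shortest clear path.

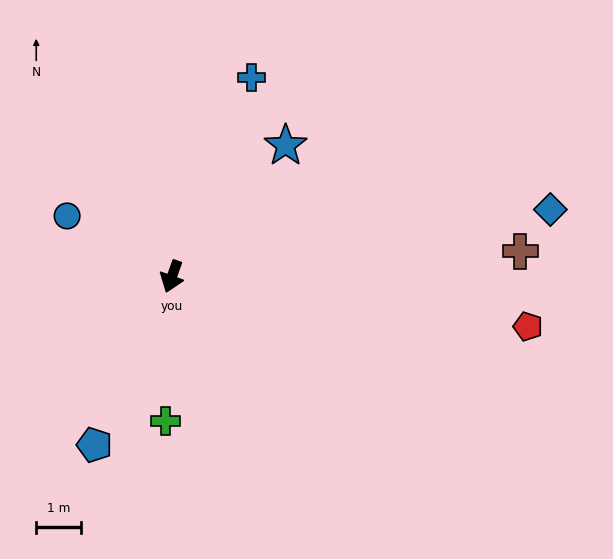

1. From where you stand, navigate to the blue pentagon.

turn right 5°, forward 4.2 m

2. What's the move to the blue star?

turn left 159°, forward 3.9 m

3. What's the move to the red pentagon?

turn left 102°, forward 8.1 m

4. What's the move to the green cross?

turn left 17°, forward 3.3 m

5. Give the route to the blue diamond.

turn left 120°, forward 8.7 m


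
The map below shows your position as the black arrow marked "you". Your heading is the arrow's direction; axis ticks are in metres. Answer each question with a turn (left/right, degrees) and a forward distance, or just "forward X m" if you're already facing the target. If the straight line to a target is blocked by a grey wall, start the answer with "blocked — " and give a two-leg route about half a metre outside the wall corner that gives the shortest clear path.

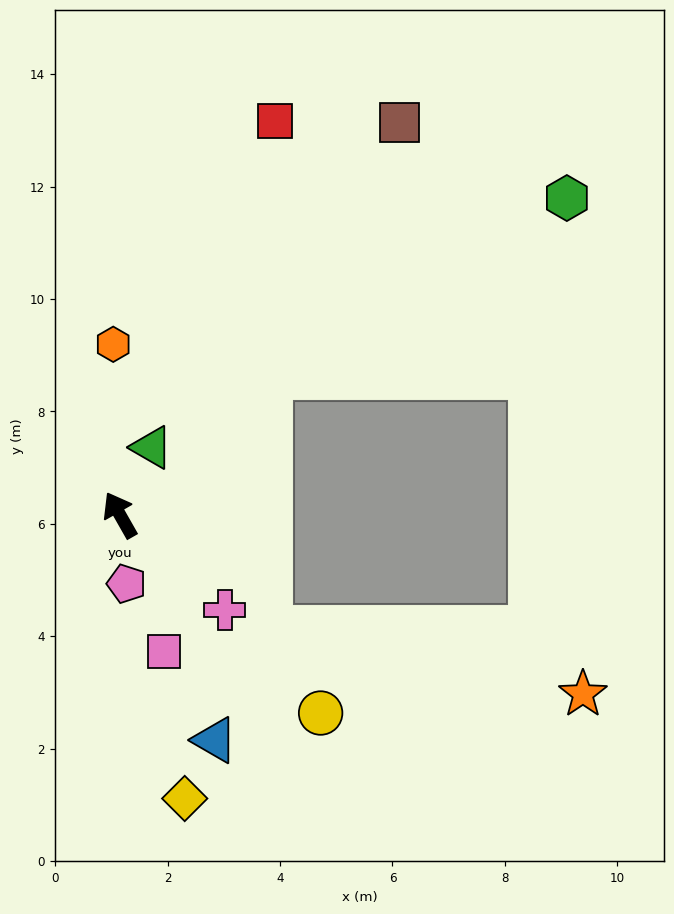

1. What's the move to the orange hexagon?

turn right 27°, forward 3.0 m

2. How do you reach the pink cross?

turn right 162°, forward 2.5 m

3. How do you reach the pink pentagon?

turn left 156°, forward 1.2 m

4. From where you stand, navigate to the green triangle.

turn right 55°, forward 1.3 m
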